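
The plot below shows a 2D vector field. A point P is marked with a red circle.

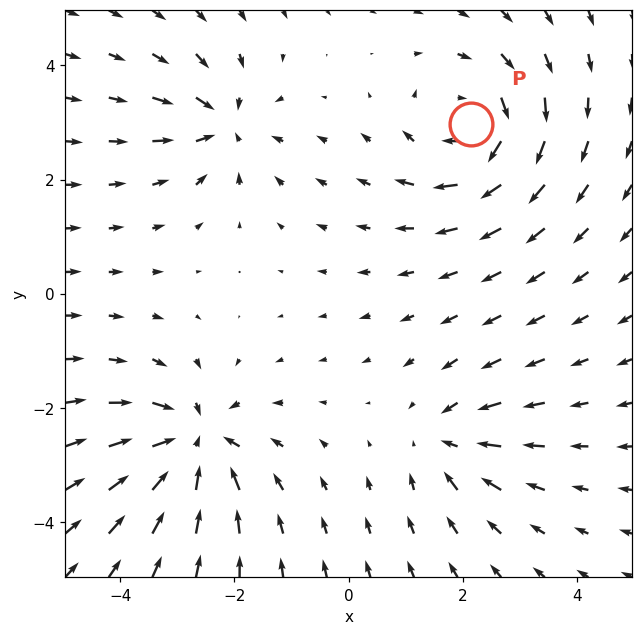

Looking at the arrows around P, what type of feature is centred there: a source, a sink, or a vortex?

At P (2.1, 3.0) the arrows circulate clockwise. Divergence ≈0, curl about -5 — near-zero divergence with nonzero curl is a vortex.

vortex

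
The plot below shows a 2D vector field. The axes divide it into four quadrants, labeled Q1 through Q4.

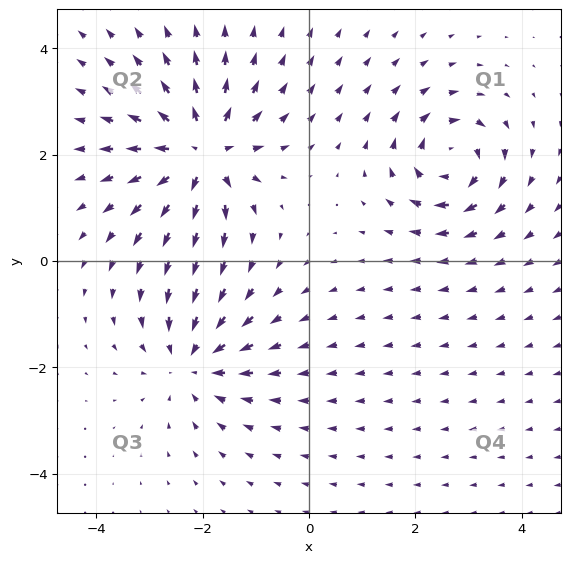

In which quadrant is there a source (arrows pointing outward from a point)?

Q2

The source sits at approximately (-2.0, 2.0), which lies in quadrant Q2. The divergence there is about +5, positive as expected for a source.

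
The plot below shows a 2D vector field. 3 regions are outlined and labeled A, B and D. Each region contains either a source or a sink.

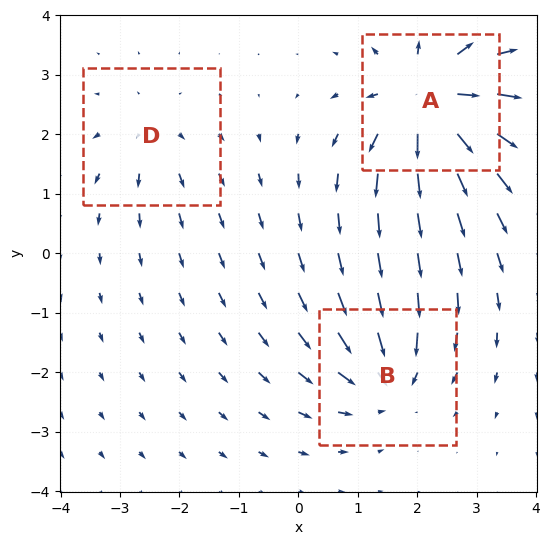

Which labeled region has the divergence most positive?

Divergence at each region's feature centre — A: about +6, B: about -4, D: about +2. Region A is most positive.

A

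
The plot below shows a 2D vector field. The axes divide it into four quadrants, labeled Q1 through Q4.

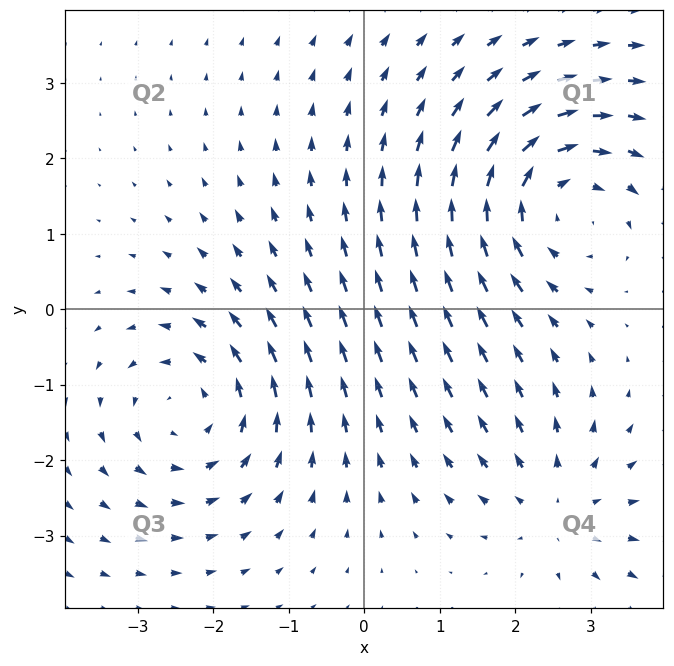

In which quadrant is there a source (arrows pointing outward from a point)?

Q4

The source sits at approximately (2.6, -2.6), which lies in quadrant Q4. The divergence there is about +3, positive as expected for a source.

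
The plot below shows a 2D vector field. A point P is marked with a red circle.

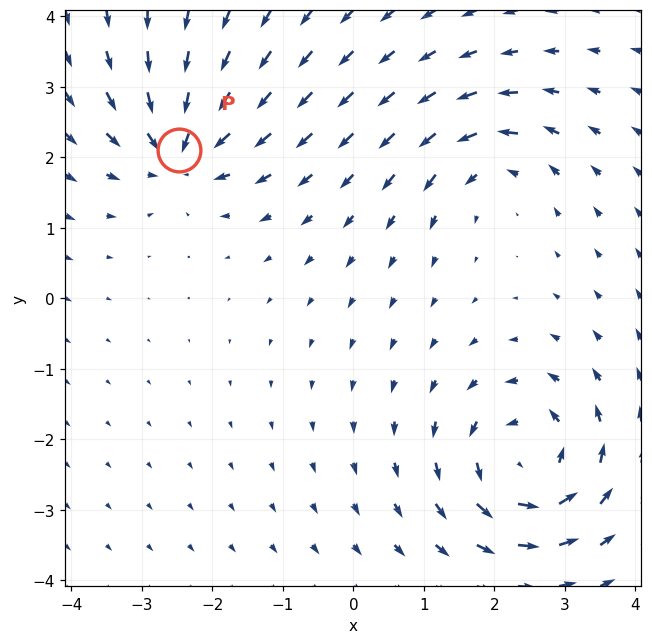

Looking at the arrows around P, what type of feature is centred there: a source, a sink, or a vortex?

At P (-2.5, 2.1) the arrows converge inward. Divergence about -6, curl ≈0 — negative divergence with near-zero curl is a sink.

sink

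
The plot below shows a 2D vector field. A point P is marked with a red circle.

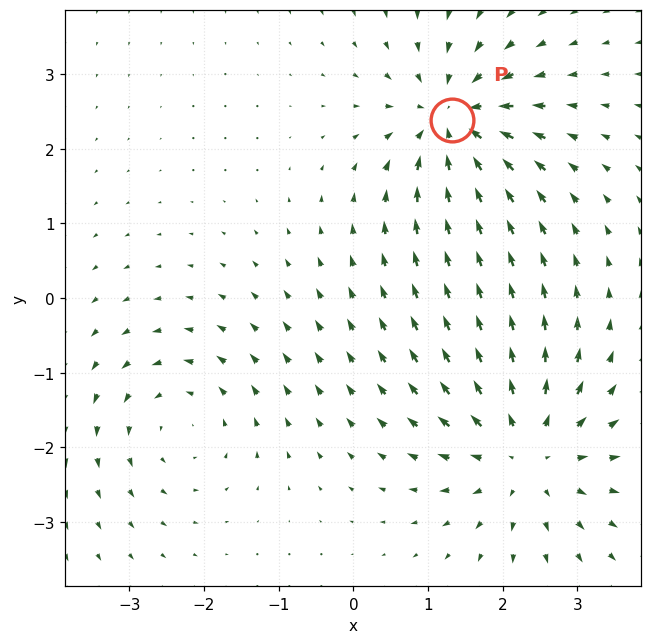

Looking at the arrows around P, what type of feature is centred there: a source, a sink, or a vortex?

At P (1.3, 2.4) the arrows converge inward. Divergence about -6, curl ≈0 — negative divergence with near-zero curl is a sink.

sink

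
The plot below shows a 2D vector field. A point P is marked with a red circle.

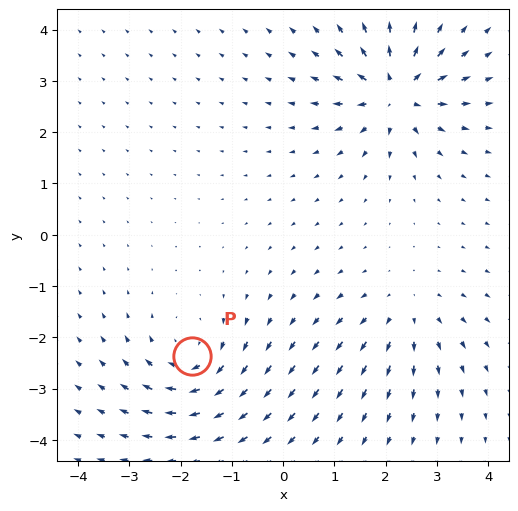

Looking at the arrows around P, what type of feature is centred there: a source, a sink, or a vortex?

vortex

At P (-1.8, -2.4) the arrows circulate clockwise. Divergence ≈0, curl about -5 — near-zero divergence with nonzero curl is a vortex.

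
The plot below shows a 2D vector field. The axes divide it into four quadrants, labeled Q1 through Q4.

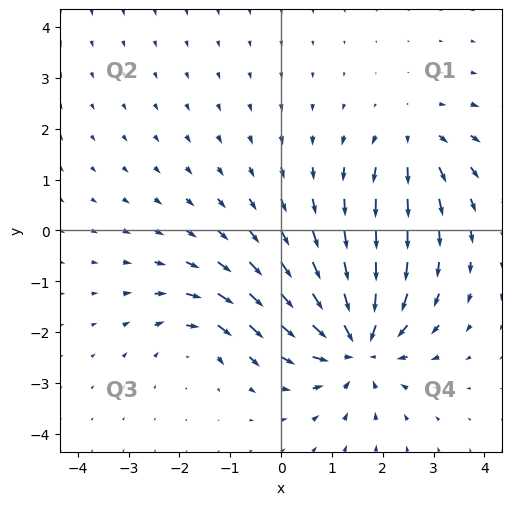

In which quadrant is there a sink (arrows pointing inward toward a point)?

Q4

The sink sits at approximately (1.5, -2.2), which lies in quadrant Q4. The divergence there is about -5, negative as expected for a sink.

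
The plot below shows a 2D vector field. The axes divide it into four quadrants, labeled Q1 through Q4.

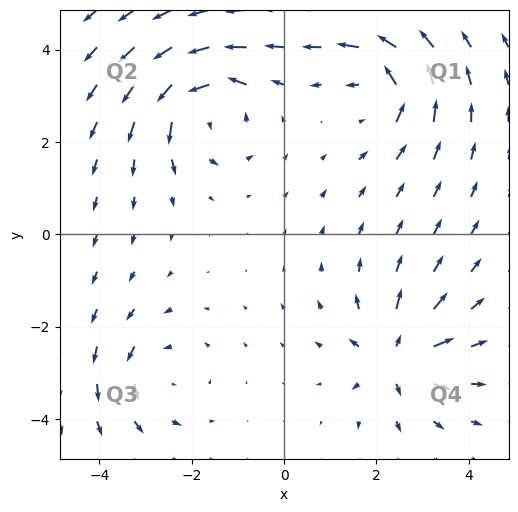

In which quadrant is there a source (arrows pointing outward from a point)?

Q4

The source sits at approximately (2.4, -2.6), which lies in quadrant Q4. The divergence there is about +5, positive as expected for a source.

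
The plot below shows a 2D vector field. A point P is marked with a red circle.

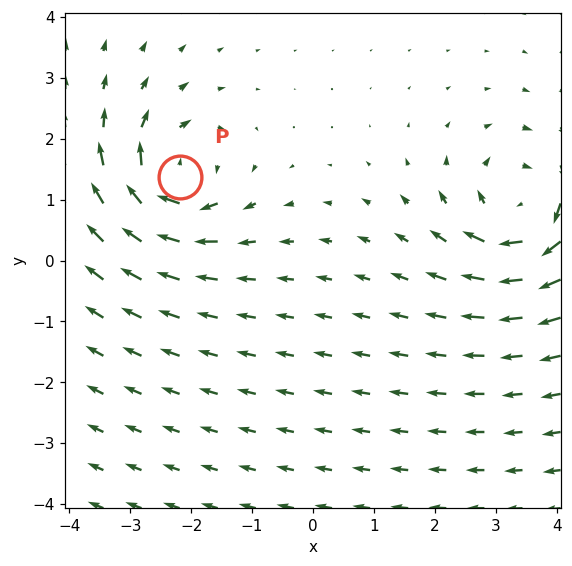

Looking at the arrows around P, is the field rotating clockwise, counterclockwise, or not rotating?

Near P at (-2.2, 1.4) the arrows circulate clockwise. The curl (z-component) there is about -5; negative curl means clockwise rotation.

clockwise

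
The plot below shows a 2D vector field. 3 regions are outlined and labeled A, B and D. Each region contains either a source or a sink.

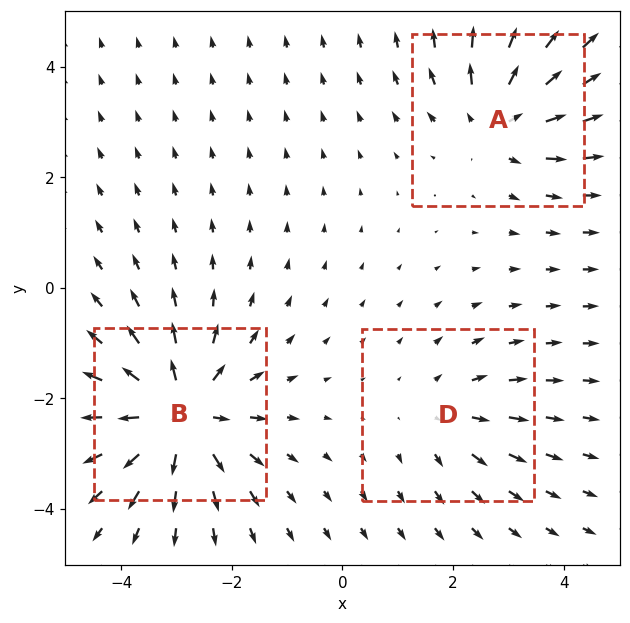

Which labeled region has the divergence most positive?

Divergence at each region's feature centre — A: about +3, B: about +5, D: about +2. Region B is most positive.

B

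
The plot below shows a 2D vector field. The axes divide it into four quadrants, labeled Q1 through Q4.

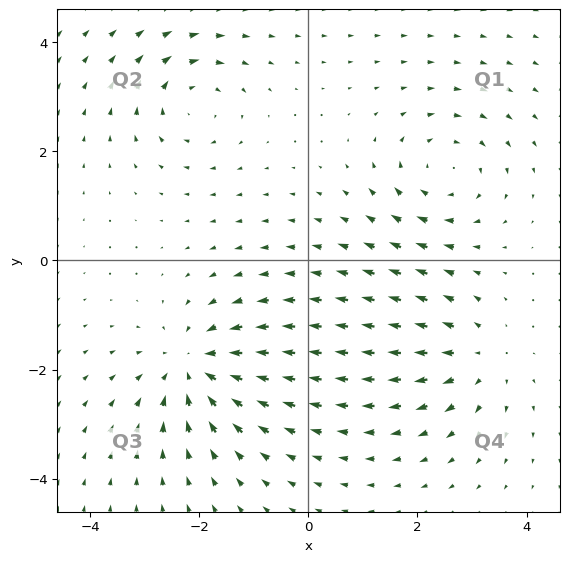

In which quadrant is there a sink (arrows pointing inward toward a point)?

The sink sits at approximately (-2.1, -1.9), which lies in quadrant Q3. The divergence there is about -5, negative as expected for a sink.

Q3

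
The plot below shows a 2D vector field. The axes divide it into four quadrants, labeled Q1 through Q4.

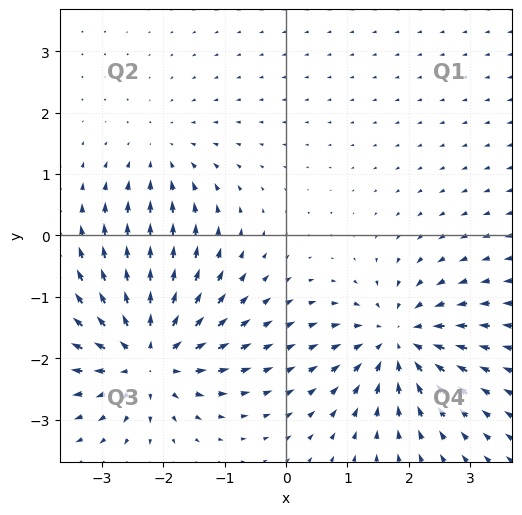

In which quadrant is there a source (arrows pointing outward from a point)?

The source sits at approximately (-2.2, -2.0), which lies in quadrant Q3. The divergence there is about +6, positive as expected for a source.

Q3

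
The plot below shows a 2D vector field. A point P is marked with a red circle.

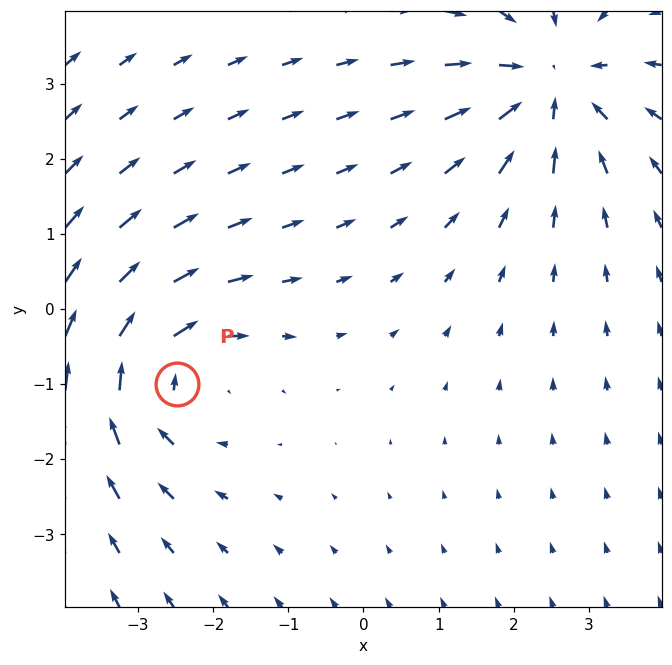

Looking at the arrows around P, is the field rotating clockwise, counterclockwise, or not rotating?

Near P at (-2.5, -1.0) the arrows circulate clockwise. The curl (z-component) there is about -4; negative curl means clockwise rotation.

clockwise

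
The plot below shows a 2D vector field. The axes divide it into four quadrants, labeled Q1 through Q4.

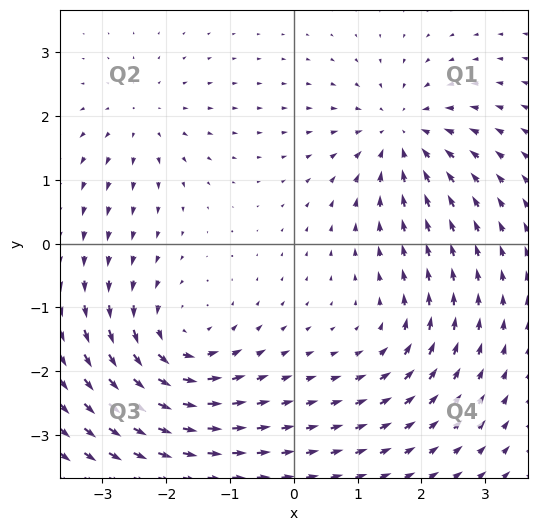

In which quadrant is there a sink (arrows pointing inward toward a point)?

The sink sits at approximately (1.7, 1.7), which lies in quadrant Q1. The divergence there is about -5, negative as expected for a sink.

Q1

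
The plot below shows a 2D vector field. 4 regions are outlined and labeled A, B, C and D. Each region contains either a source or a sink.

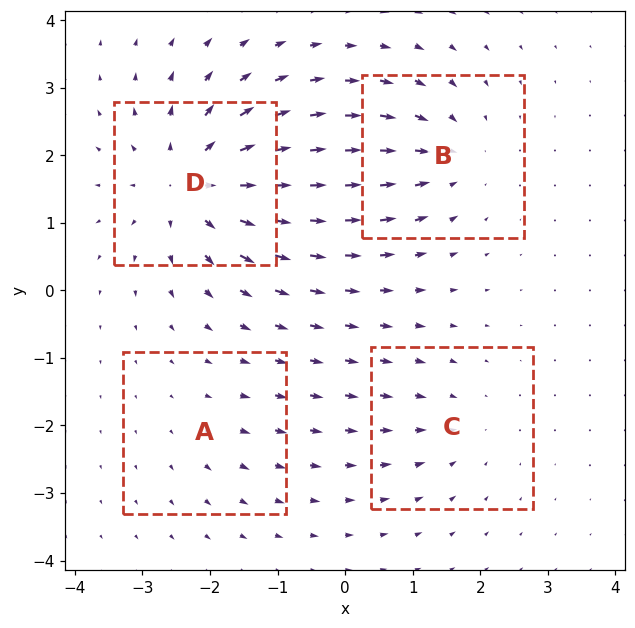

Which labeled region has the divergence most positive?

D

Divergence at each region's feature centre — A: about +2, B: about -4, C: about -3, D: about +7. Region D is most positive.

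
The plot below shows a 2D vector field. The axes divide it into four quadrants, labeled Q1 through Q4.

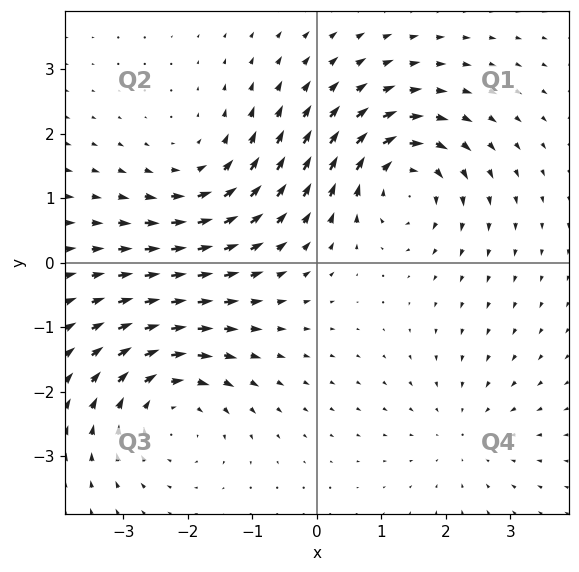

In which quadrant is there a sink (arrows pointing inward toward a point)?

The sink sits at approximately (2.3, -2.6), which lies in quadrant Q4. The divergence there is about -2, negative as expected for a sink.

Q4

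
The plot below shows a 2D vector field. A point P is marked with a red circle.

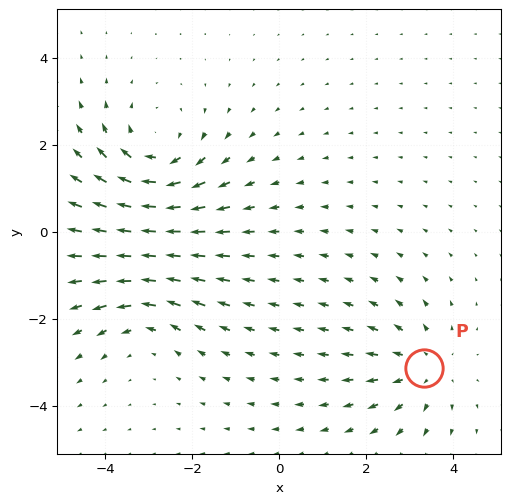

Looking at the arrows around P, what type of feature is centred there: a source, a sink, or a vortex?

At P (3.3, -3.1) the arrows spread outward. Divergence about +3, curl ≈0 — positive divergence with near-zero curl is a source.

source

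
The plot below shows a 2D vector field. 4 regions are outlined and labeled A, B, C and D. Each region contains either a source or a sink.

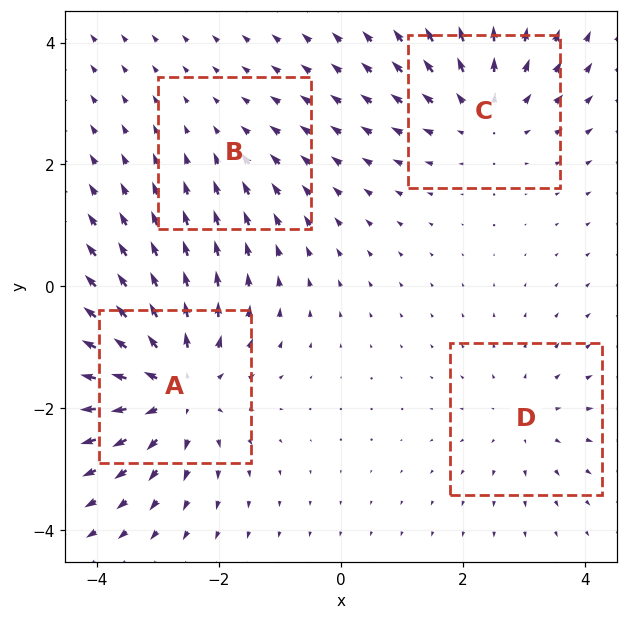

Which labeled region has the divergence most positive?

Divergence at each region's feature centre — A: about +6, B: about -2, C: about +4, D: about +3. Region A is most positive.

A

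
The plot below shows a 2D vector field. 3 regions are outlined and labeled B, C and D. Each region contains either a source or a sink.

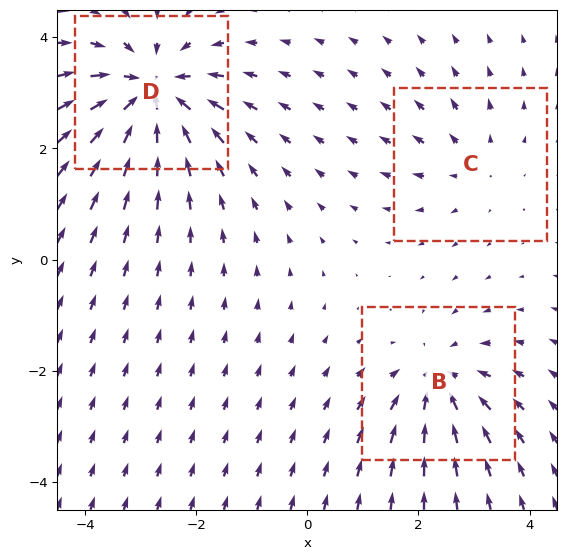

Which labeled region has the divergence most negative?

Divergence at each region's feature centre — B: about -3, C: about +2, D: about -5. Region D is most negative.

D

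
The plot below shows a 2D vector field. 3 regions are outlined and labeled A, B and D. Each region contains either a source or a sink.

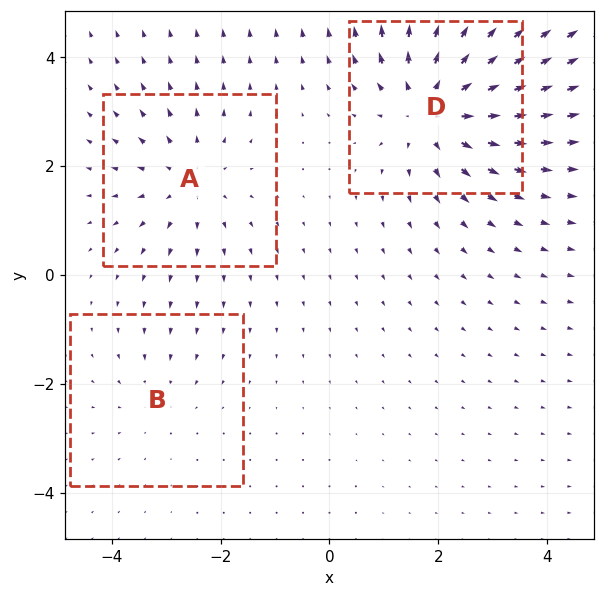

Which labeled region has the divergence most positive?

Divergence at each region's feature centre — A: about +3, B: about -2, D: about +5. Region D is most positive.

D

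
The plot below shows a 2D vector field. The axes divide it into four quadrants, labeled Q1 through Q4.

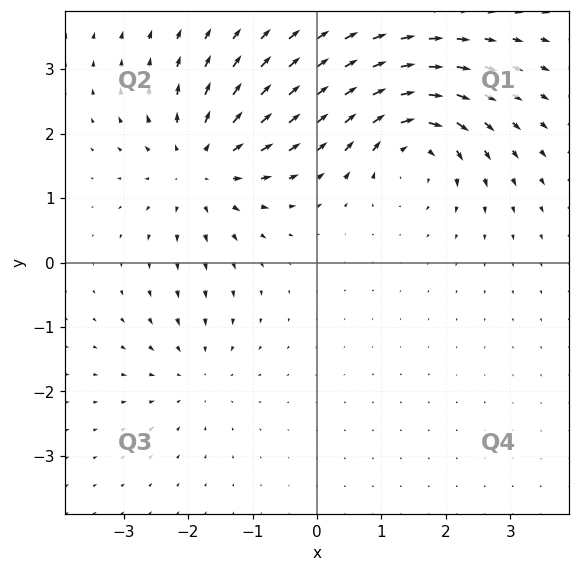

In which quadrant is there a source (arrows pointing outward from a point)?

The source sits at approximately (-1.8, 1.5), which lies in quadrant Q2. The divergence there is about +5, positive as expected for a source.

Q2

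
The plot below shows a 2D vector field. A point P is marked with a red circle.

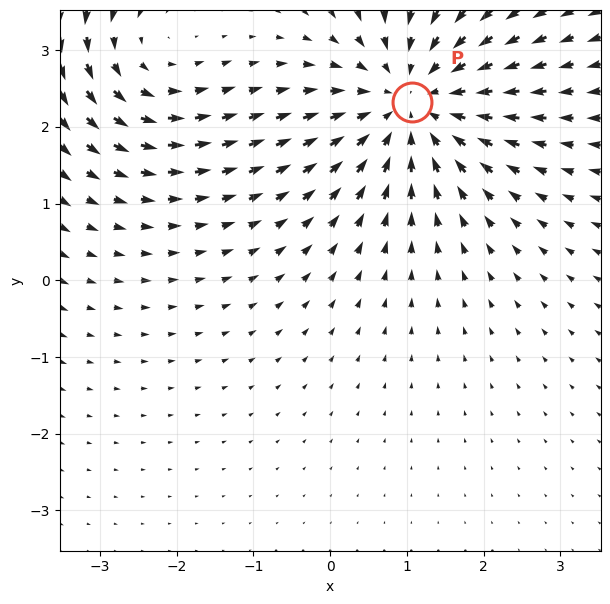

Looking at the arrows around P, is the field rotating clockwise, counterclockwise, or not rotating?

not rotating

Near P at (1.1, 2.3) the arrows show no circulation. The curl there is ≈0.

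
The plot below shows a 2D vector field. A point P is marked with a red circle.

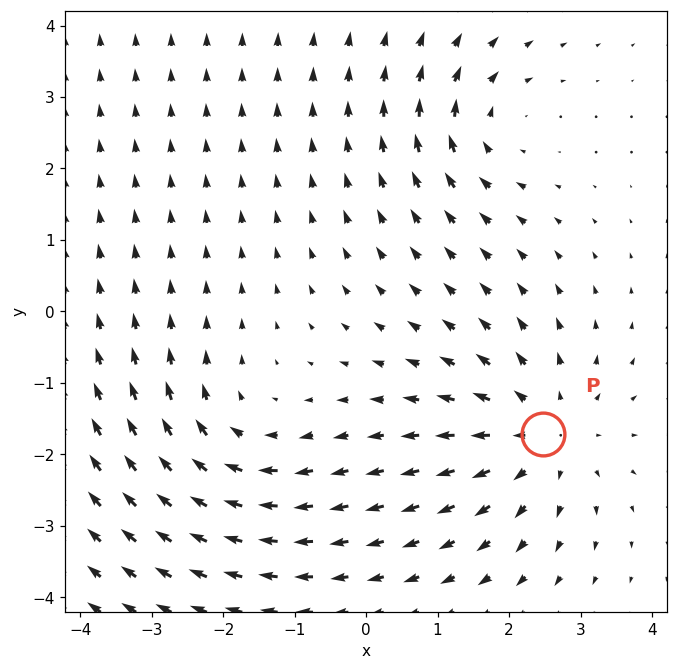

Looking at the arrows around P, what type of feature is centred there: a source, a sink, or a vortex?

source

At P (2.5, -1.7) the arrows spread outward. Divergence about +4, curl ≈0 — positive divergence with near-zero curl is a source.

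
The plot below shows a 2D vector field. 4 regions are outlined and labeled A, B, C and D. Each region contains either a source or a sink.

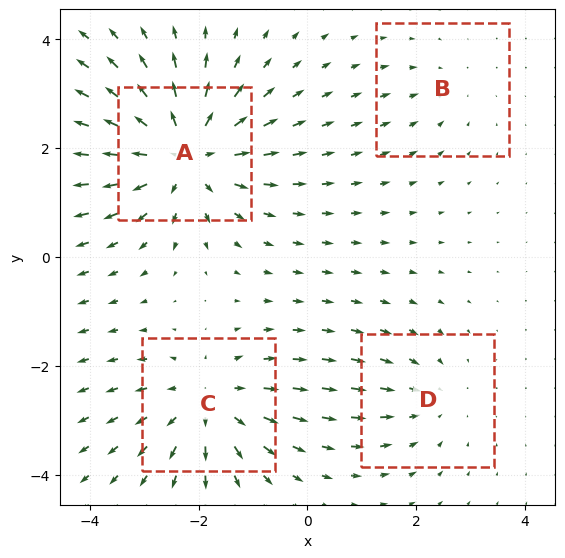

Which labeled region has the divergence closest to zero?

Divergence at each region's feature centre — A: about +6, B: about -2, C: about +5, D: about -3. Region B is closest to zero.

B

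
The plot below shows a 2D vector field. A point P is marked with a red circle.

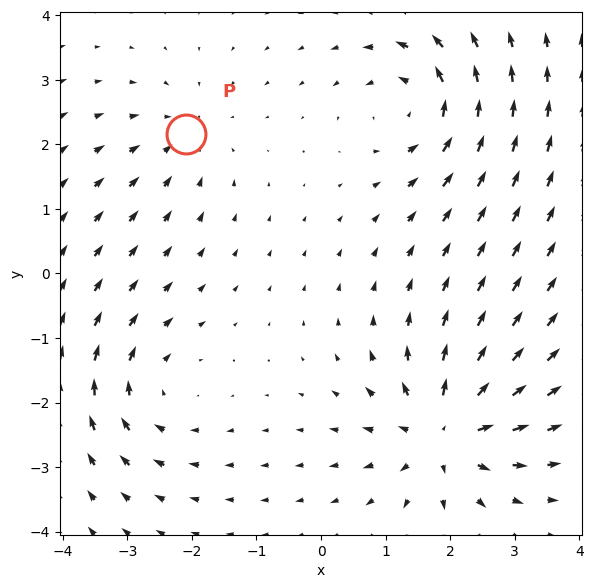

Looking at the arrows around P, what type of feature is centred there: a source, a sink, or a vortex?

At P (-2.1, 2.2) the arrows converge inward. Divergence about -3, curl ≈0 — negative divergence with near-zero curl is a sink.

sink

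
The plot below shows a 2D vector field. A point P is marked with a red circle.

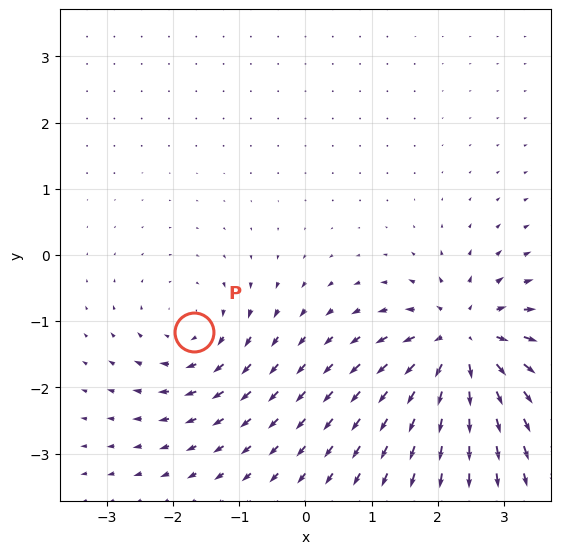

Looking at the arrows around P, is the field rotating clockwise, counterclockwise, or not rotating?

clockwise

Near P at (-1.7, -1.2) the arrows circulate clockwise. The curl (z-component) there is about -3; negative curl means clockwise rotation.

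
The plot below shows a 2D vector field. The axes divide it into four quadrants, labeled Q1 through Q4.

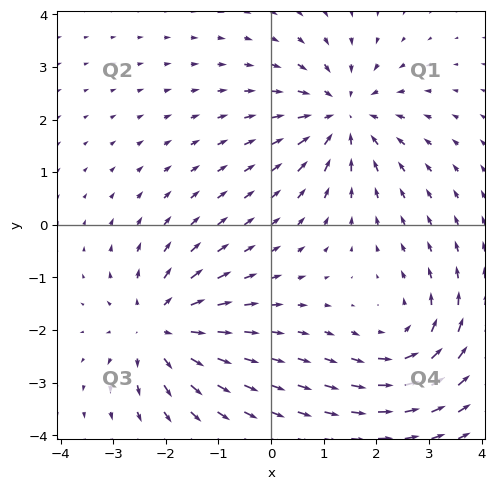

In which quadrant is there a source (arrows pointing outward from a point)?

The source sits at approximately (-2.1, -2.0), which lies in quadrant Q3. The divergence there is about +4, positive as expected for a source.

Q3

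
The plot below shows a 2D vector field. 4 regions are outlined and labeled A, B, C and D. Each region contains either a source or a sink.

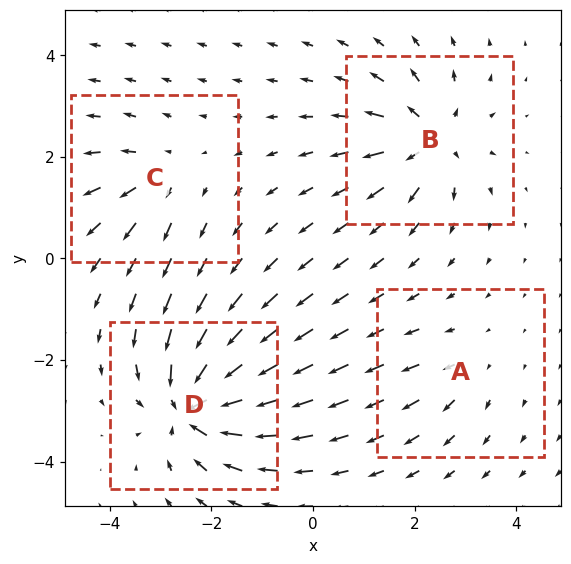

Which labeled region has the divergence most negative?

Divergence at each region's feature centre — A: about +3, B: about +6, C: about +4, D: about -8. Region D is most negative.

D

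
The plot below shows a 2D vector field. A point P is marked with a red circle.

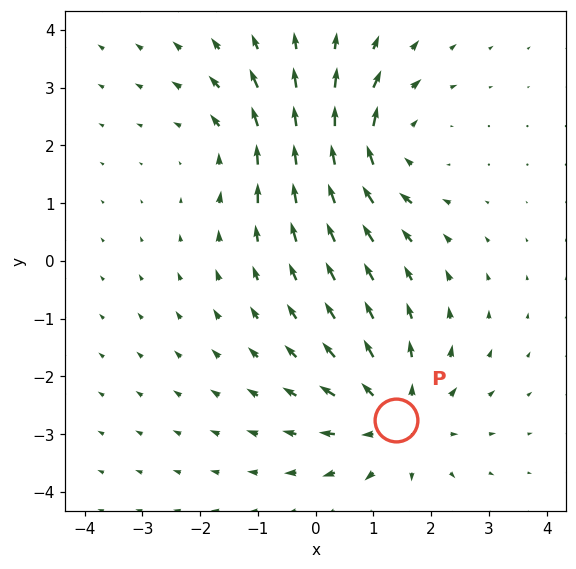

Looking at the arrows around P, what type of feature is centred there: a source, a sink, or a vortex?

At P (1.4, -2.7) the arrows spread outward. Divergence about +4, curl ≈0 — positive divergence with near-zero curl is a source.

source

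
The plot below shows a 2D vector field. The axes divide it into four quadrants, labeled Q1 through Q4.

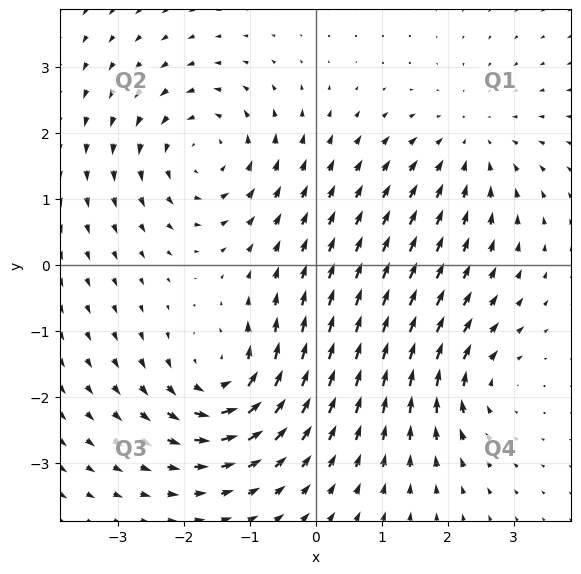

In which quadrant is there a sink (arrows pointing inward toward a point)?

The sink sits at approximately (2.3, 1.8), which lies in quadrant Q1. The divergence there is about -3, negative as expected for a sink.

Q1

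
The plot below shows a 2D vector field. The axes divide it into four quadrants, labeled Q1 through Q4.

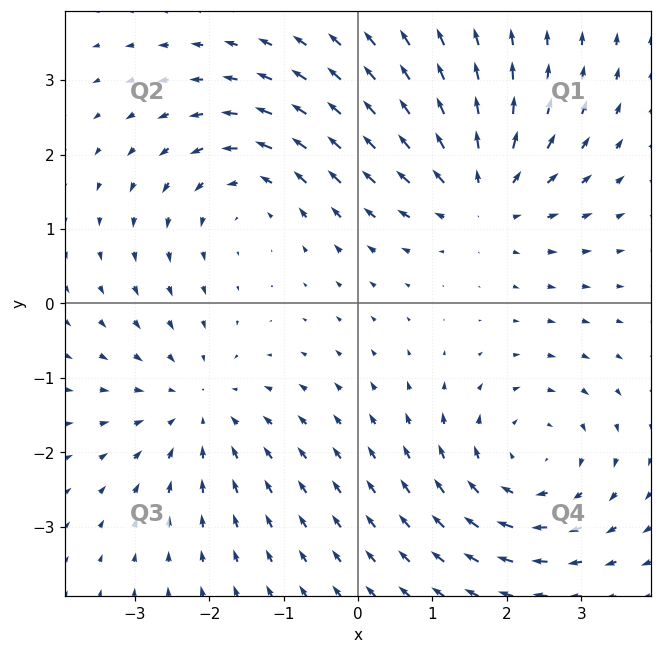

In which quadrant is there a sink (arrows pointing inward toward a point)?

The sink sits at approximately (-2.1, -1.4), which lies in quadrant Q3. The divergence there is about -3, negative as expected for a sink.

Q3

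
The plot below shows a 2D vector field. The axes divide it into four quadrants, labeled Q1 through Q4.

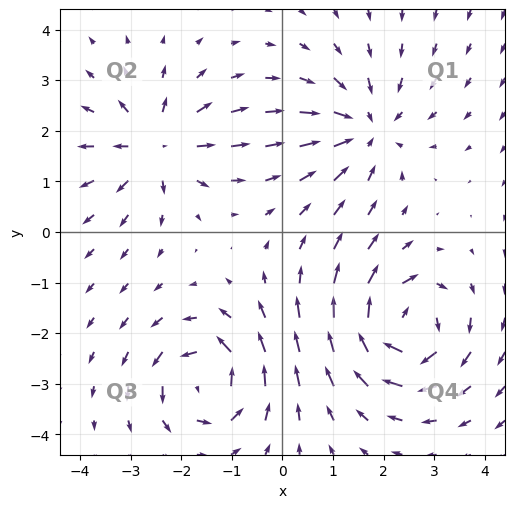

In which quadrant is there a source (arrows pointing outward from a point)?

The source sits at approximately (-2.5, 1.7), which lies in quadrant Q2. The divergence there is about +5, positive as expected for a source.

Q2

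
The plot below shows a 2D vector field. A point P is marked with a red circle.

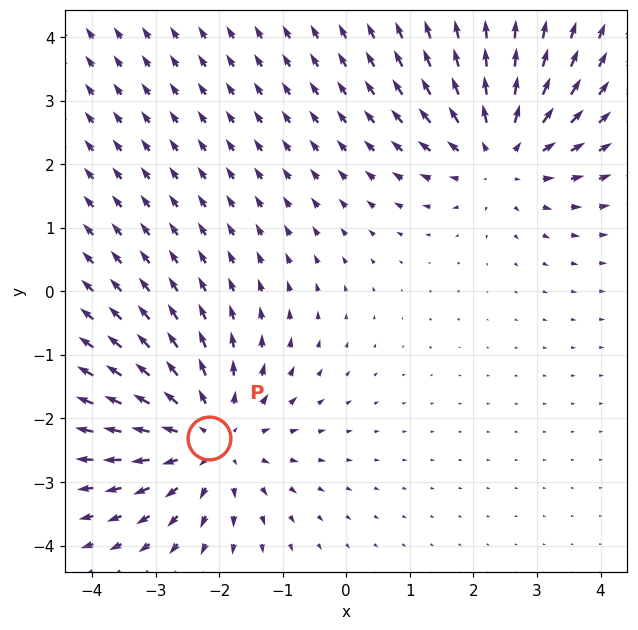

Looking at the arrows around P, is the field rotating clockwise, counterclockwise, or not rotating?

Near P at (-2.2, -2.3) the arrows show no circulation. The curl there is ≈0.

not rotating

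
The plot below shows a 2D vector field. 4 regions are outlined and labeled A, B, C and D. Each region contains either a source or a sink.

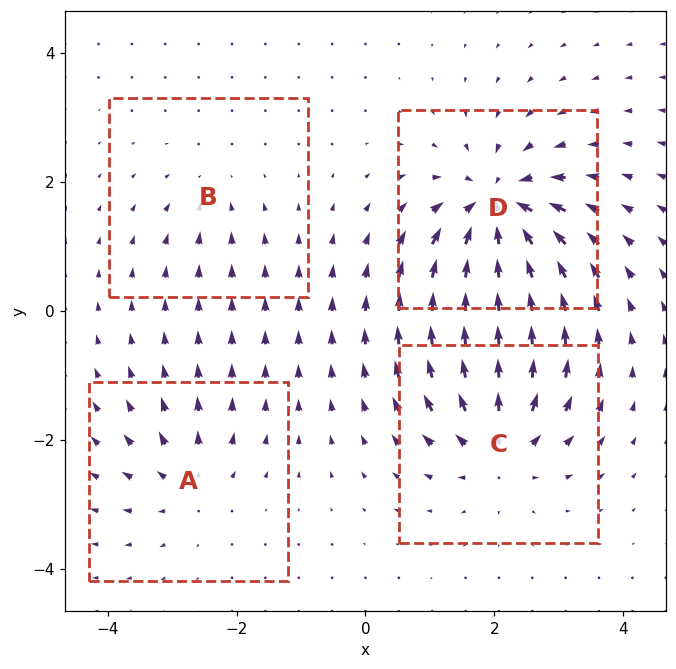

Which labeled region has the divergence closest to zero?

Divergence at each region's feature centre — A: about +4, B: about -3, C: about +6, D: about -8. Region B is closest to zero.

B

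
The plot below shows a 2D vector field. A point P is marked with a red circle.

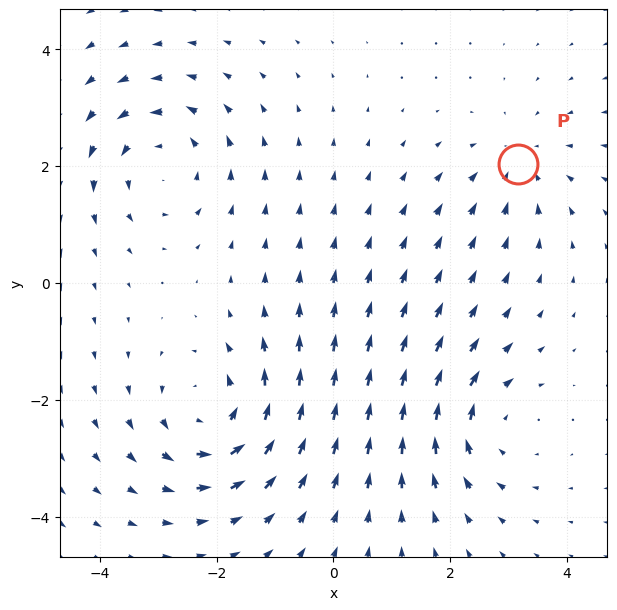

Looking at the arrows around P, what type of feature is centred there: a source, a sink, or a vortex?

At P (3.2, 2.0) the arrows converge inward. Divergence about -3, curl ≈0 — negative divergence with near-zero curl is a sink.

sink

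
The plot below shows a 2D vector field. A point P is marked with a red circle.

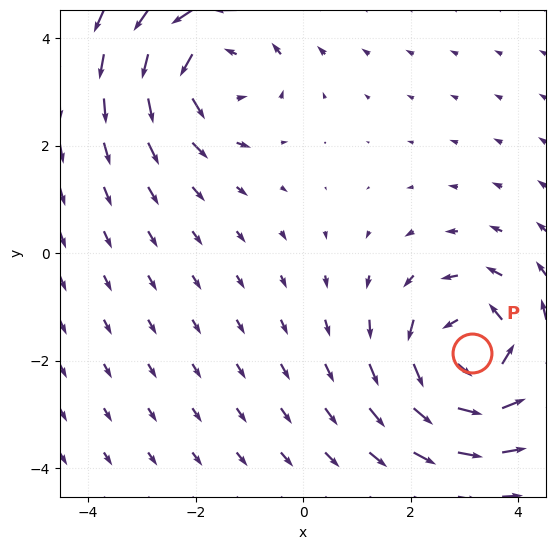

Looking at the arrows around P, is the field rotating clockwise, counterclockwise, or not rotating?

Near P at (3.1, -1.9) the arrows circulate counterclockwise. The curl (z-component) there is about +5; positive curl means counterclockwise rotation.

counterclockwise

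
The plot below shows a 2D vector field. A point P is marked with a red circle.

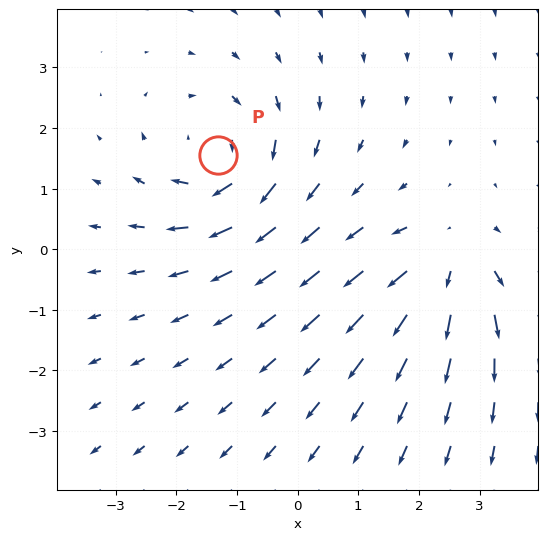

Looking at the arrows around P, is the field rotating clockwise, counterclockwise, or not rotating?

Near P at (-1.3, 1.5) the arrows circulate clockwise. The curl (z-component) there is about -4; negative curl means clockwise rotation.

clockwise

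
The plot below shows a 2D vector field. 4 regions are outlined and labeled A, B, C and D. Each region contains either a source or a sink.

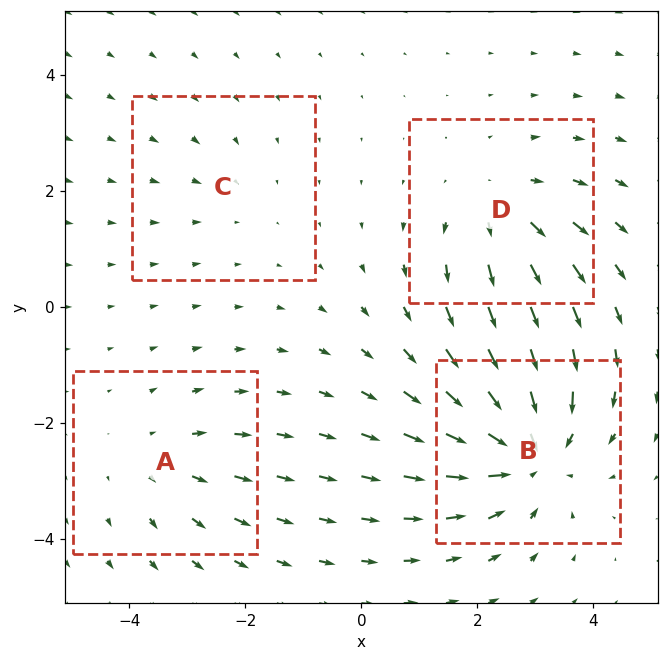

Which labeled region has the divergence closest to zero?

Divergence at each region's feature centre — A: about +3, B: about -6, C: about -2, D: about +4. Region C is closest to zero.

C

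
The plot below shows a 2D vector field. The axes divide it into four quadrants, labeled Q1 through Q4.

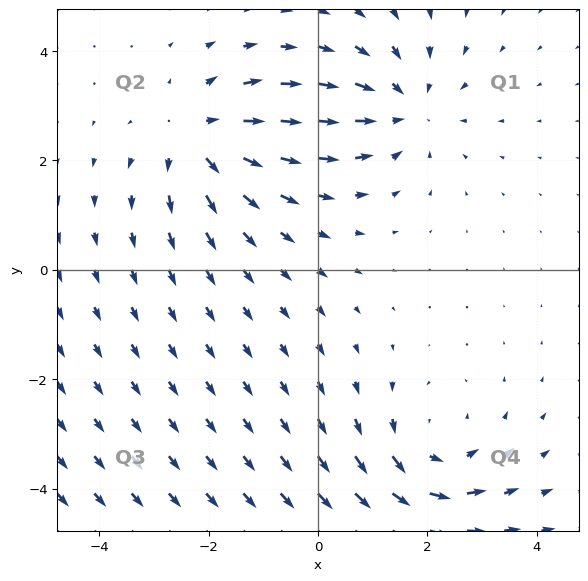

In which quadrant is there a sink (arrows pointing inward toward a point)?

The sink sits at approximately (1.6, 3.0), which lies in quadrant Q1. The divergence there is about -3, negative as expected for a sink.

Q1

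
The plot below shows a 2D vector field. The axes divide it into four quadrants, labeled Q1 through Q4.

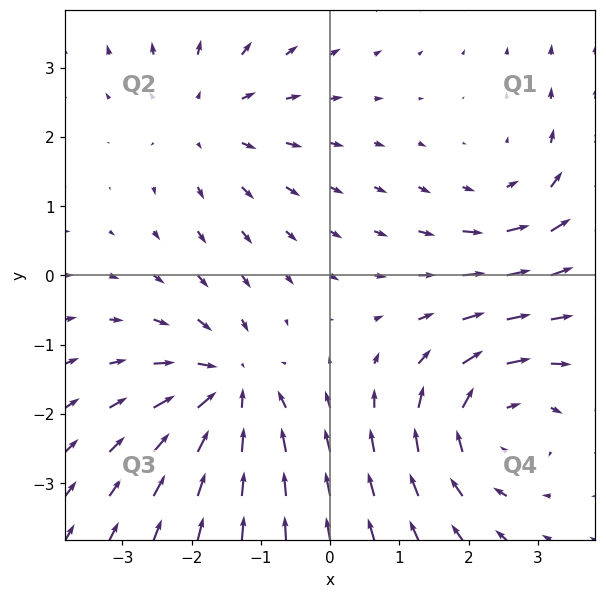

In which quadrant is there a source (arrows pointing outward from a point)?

Q2

The source sits at approximately (-1.8, 2.3), which lies in quadrant Q2. The divergence there is about +2, positive as expected for a source.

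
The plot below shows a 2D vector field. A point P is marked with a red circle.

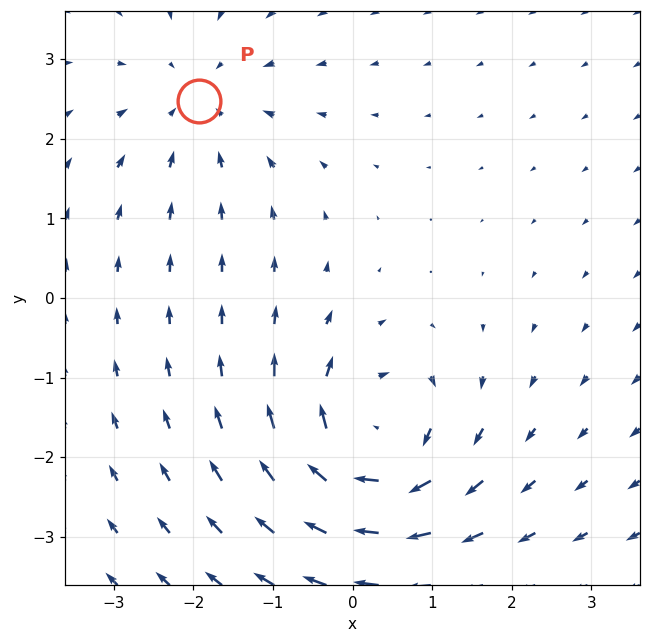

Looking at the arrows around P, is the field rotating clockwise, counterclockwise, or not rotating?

not rotating

Near P at (-1.9, 2.5) the arrows show no circulation. The curl there is ≈0.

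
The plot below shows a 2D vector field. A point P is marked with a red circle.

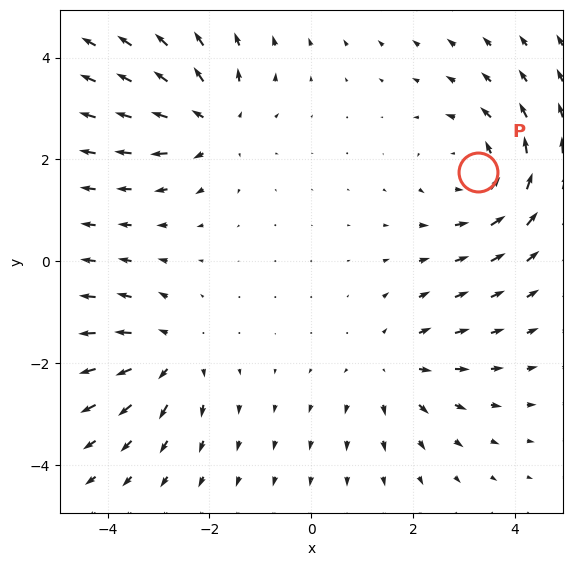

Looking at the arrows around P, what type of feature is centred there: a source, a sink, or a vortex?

At P (3.3, 1.8) the arrows circulate counterclockwise. Divergence ≈0, curl about +3 — near-zero divergence with nonzero curl is a vortex.

vortex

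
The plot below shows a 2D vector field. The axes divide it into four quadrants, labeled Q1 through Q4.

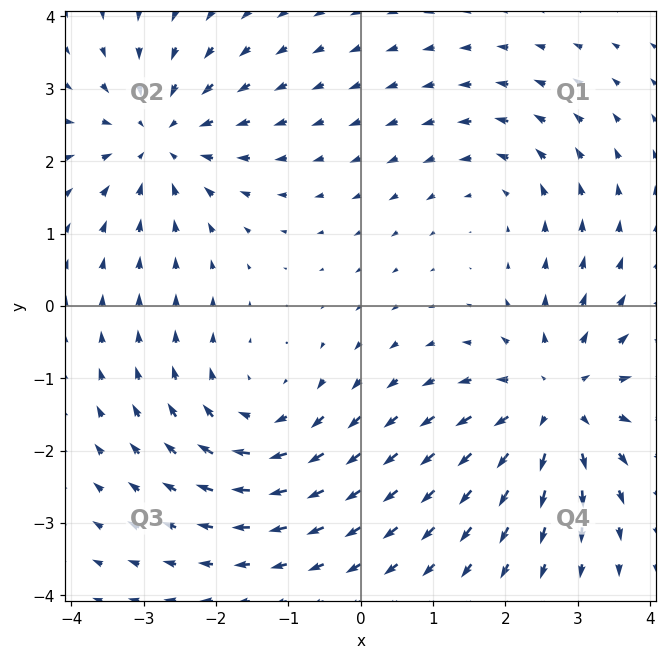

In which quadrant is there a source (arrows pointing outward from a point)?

The source sits at approximately (2.7, -1.3), which lies in quadrant Q4. The divergence there is about +5, positive as expected for a source.

Q4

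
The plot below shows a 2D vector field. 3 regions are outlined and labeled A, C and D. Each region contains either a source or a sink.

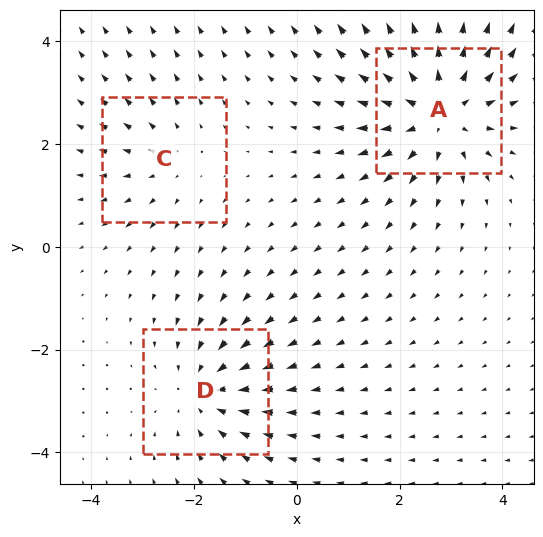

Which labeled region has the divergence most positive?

Divergence at each region's feature centre — A: about +5, C: about +2, D: about -3. Region A is most positive.

A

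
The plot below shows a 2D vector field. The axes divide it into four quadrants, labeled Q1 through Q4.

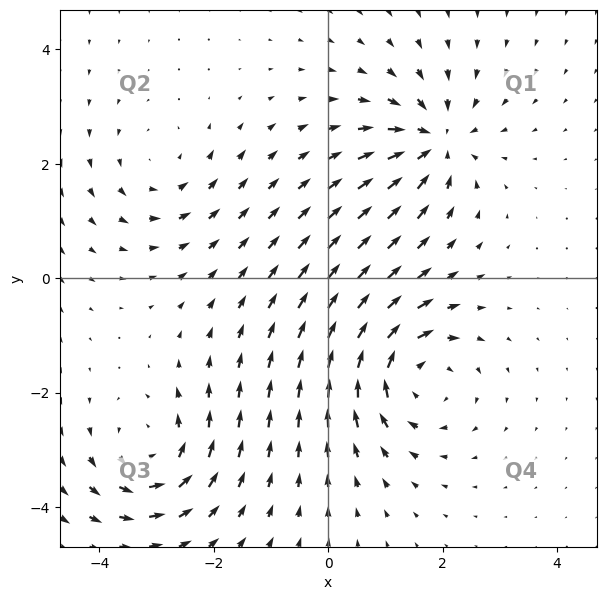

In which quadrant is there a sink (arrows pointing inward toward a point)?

Q1

The sink sits at approximately (1.9, 2.4), which lies in quadrant Q1. The divergence there is about -6, negative as expected for a sink.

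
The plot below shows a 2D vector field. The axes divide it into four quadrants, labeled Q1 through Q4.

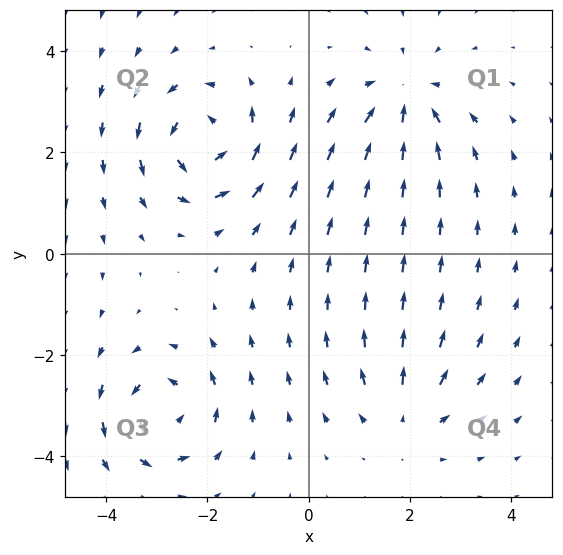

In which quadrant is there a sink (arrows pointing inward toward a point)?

Q1

The sink sits at approximately (1.9, 3.1), which lies in quadrant Q1. The divergence there is about -3, negative as expected for a sink.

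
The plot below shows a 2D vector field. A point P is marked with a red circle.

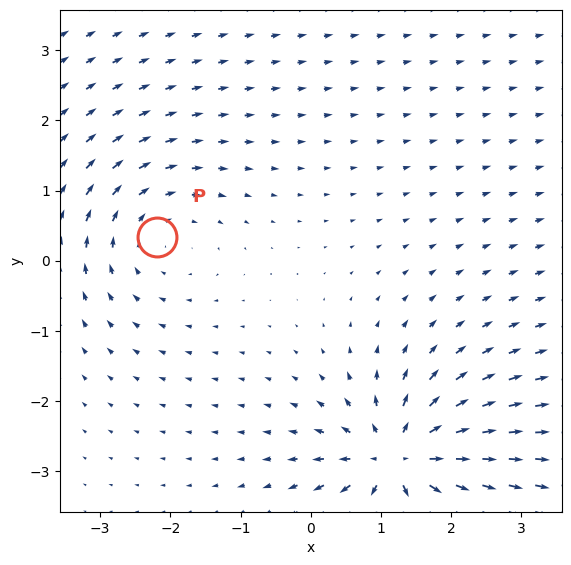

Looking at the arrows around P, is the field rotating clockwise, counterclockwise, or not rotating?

clockwise

Near P at (-2.2, 0.3) the arrows circulate clockwise. The curl (z-component) there is about -3; negative curl means clockwise rotation.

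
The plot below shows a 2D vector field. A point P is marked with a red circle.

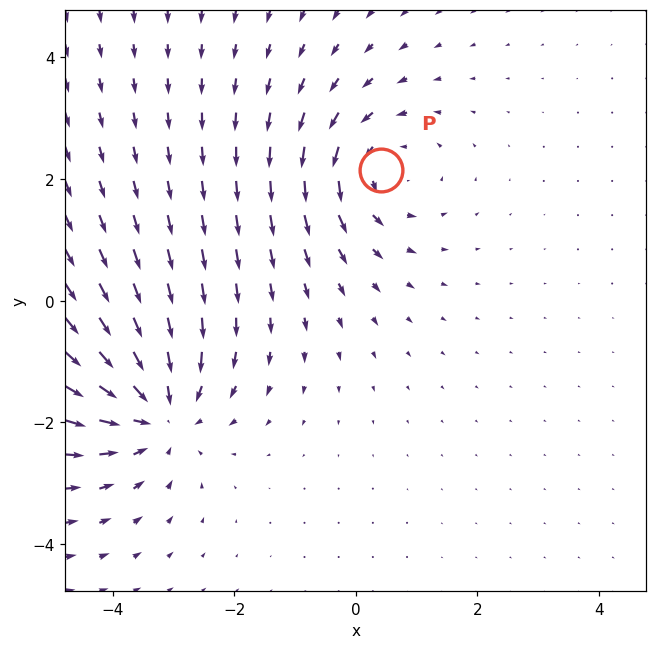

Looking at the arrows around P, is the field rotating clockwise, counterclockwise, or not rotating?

counterclockwise

Near P at (0.4, 2.1) the arrows circulate counterclockwise. The curl (z-component) there is about +3; positive curl means counterclockwise rotation.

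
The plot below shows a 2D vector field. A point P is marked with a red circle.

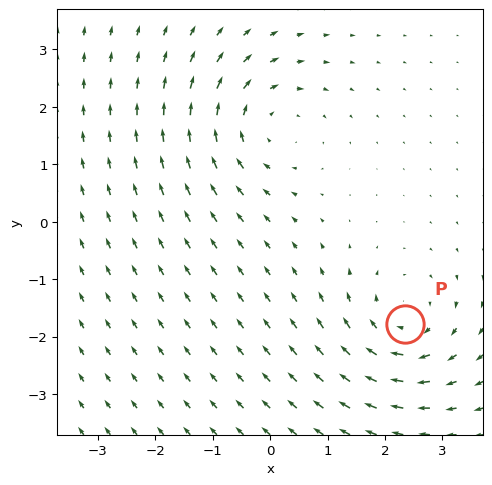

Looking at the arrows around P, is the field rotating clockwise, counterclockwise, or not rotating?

Near P at (2.3, -1.8) the arrows circulate clockwise. The curl (z-component) there is about -5; negative curl means clockwise rotation.

clockwise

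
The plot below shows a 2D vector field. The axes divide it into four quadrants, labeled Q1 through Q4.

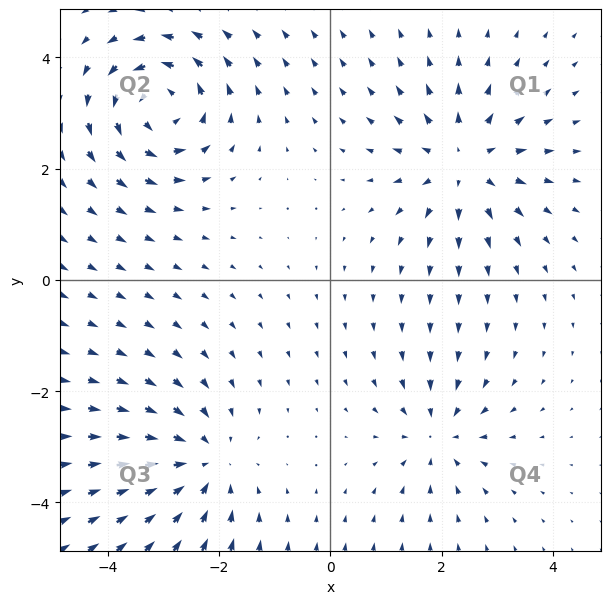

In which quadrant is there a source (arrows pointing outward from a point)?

The source sits at approximately (2.4, 2.1), which lies in quadrant Q1. The divergence there is about +4, positive as expected for a source.

Q1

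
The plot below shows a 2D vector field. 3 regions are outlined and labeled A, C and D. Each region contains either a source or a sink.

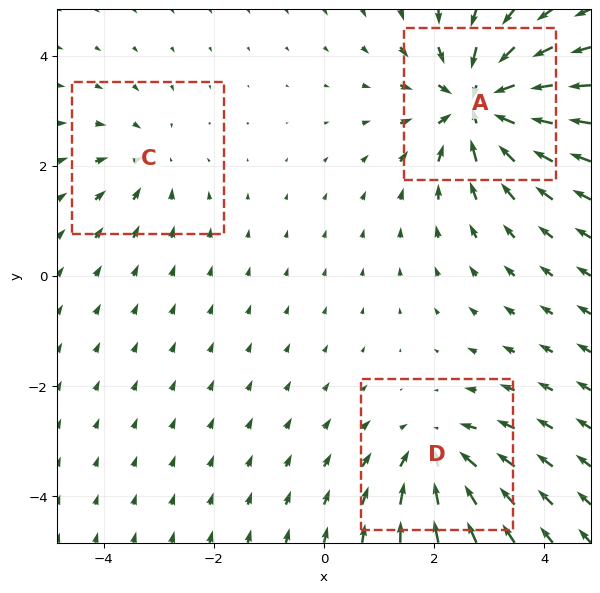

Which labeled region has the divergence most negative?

Divergence at each region's feature centre — A: about -6, C: about -2, D: about -4. Region A is most negative.

A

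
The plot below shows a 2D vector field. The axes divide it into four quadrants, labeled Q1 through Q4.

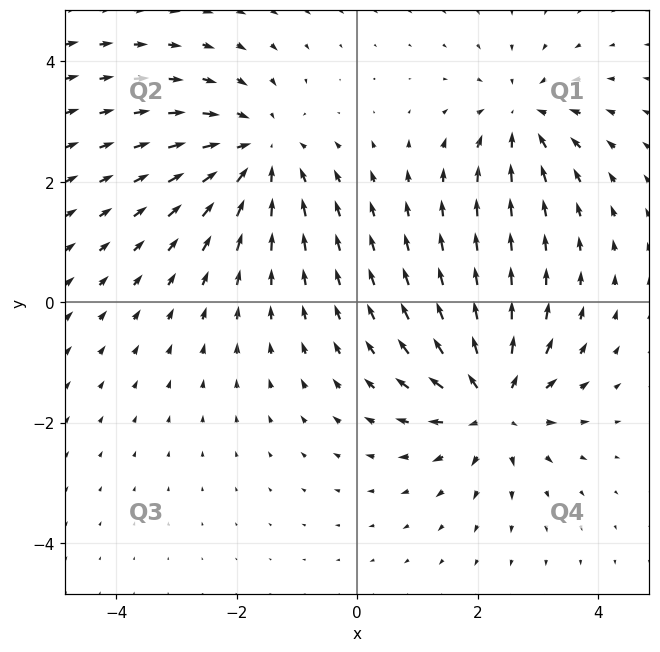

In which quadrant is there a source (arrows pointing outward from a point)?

The source sits at approximately (2.3, -1.7), which lies in quadrant Q4. The divergence there is about +5, positive as expected for a source.

Q4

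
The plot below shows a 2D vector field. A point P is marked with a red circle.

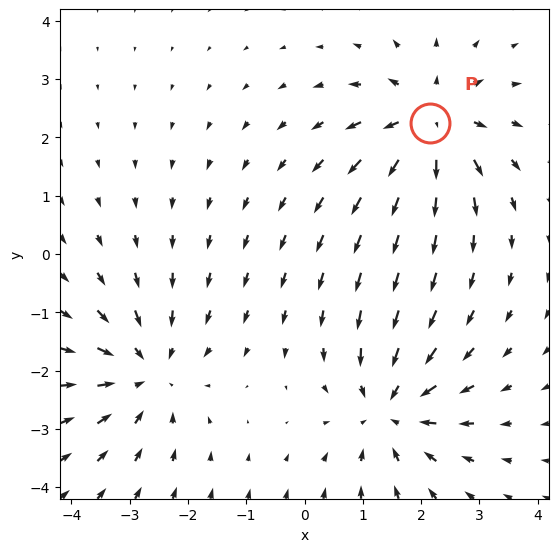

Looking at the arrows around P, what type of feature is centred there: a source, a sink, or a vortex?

At P (2.2, 2.2) the arrows spread outward. Divergence about +6, curl ≈0 — positive divergence with near-zero curl is a source.

source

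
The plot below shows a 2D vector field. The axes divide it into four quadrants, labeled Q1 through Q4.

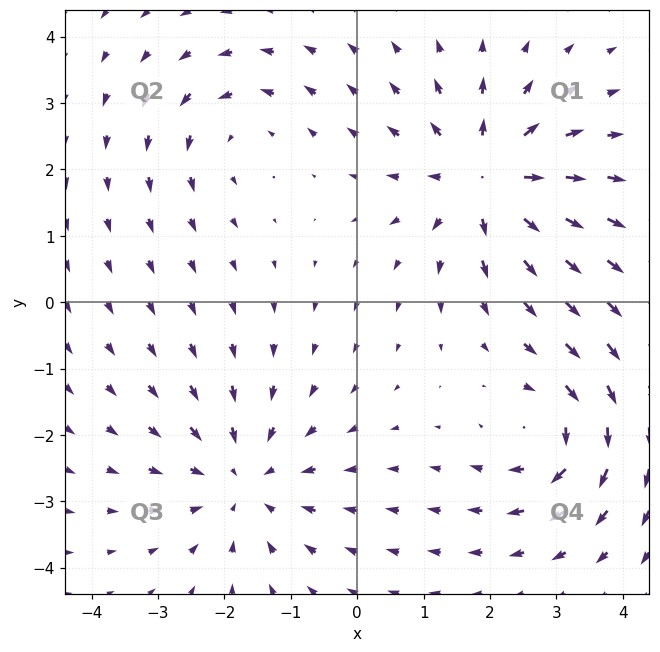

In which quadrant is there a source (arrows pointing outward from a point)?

Q1

The source sits at approximately (1.9, 1.9), which lies in quadrant Q1. The divergence there is about +5, positive as expected for a source.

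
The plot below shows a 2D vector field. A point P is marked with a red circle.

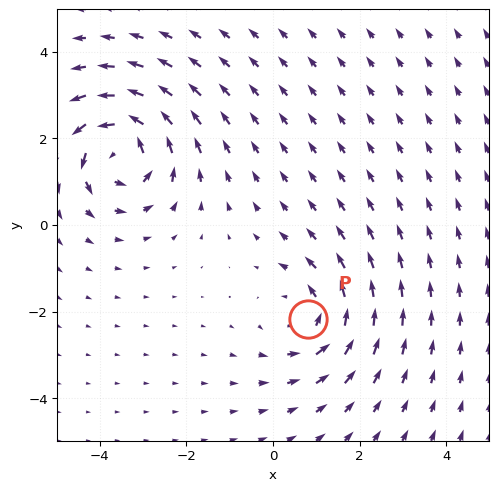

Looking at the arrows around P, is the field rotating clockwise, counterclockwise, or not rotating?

counterclockwise

Near P at (0.8, -2.2) the arrows circulate counterclockwise. The curl (z-component) there is about +3; positive curl means counterclockwise rotation.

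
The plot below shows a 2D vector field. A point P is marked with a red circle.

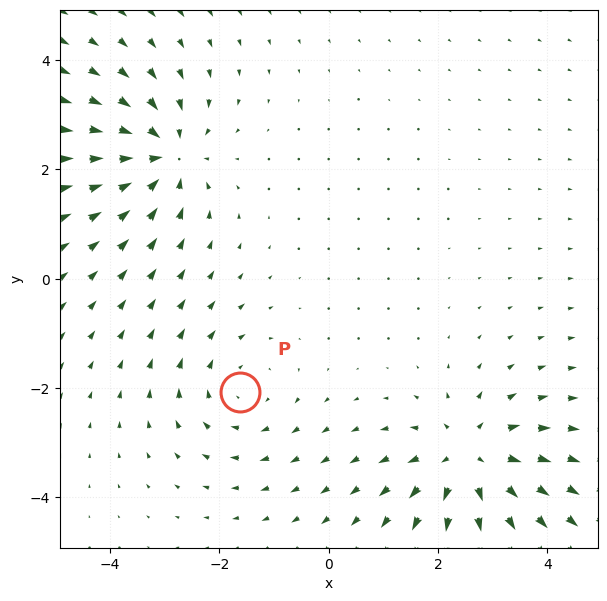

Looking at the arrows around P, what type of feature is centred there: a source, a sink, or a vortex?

At P (-1.6, -2.1) the arrows circulate clockwise. Divergence ≈0, curl about -3 — near-zero divergence with nonzero curl is a vortex.

vortex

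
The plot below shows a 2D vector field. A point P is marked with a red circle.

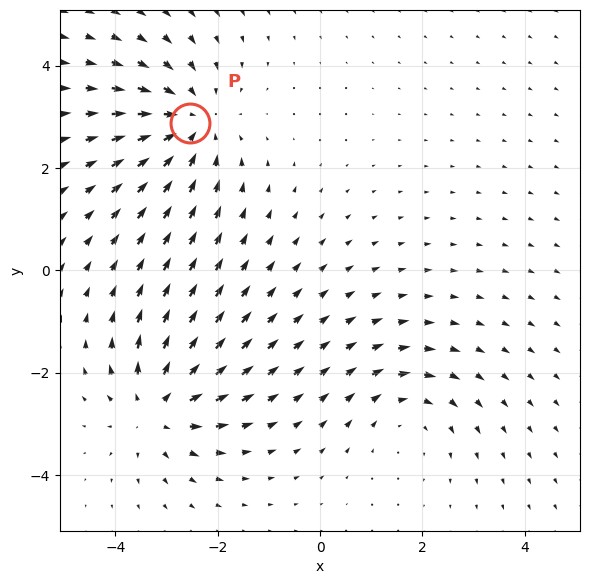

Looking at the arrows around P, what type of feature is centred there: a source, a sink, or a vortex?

sink

At P (-2.5, 2.9) the arrows converge inward. Divergence about -4, curl ≈0 — negative divergence with near-zero curl is a sink.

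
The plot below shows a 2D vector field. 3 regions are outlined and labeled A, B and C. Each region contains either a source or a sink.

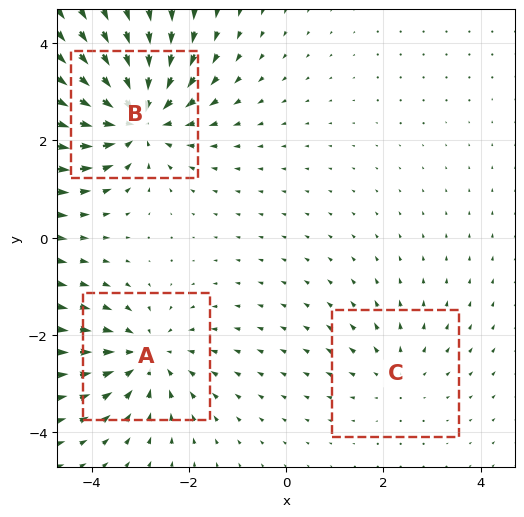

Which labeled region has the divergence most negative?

B

Divergence at each region's feature centre — A: about -3, B: about -5, C: about +2. Region B is most negative.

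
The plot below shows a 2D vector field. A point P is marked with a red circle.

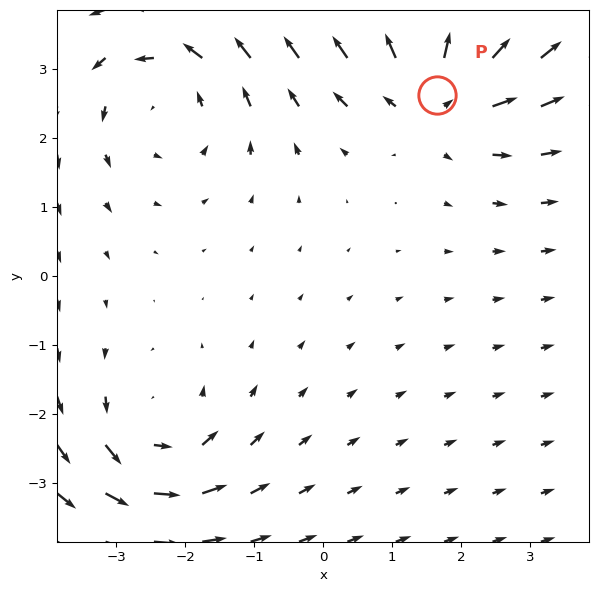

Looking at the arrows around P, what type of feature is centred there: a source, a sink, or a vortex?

At P (1.6, 2.6) the arrows spread outward. Divergence about +5, curl ≈0 — positive divergence with near-zero curl is a source.

source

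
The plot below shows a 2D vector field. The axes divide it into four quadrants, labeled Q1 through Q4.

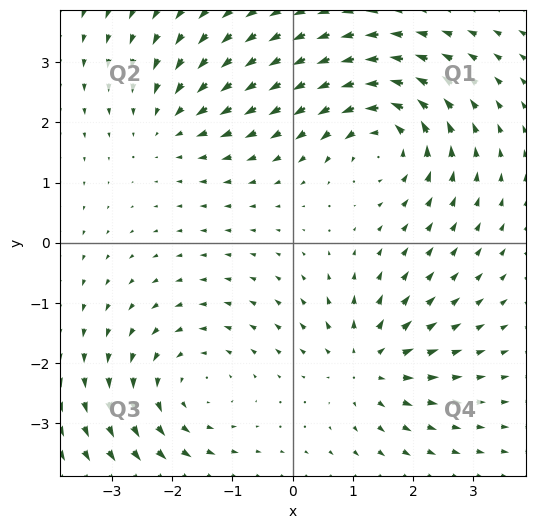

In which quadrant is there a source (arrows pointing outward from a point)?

The source sits at approximately (1.2, -2.0), which lies in quadrant Q4. The divergence there is about +4, positive as expected for a source.

Q4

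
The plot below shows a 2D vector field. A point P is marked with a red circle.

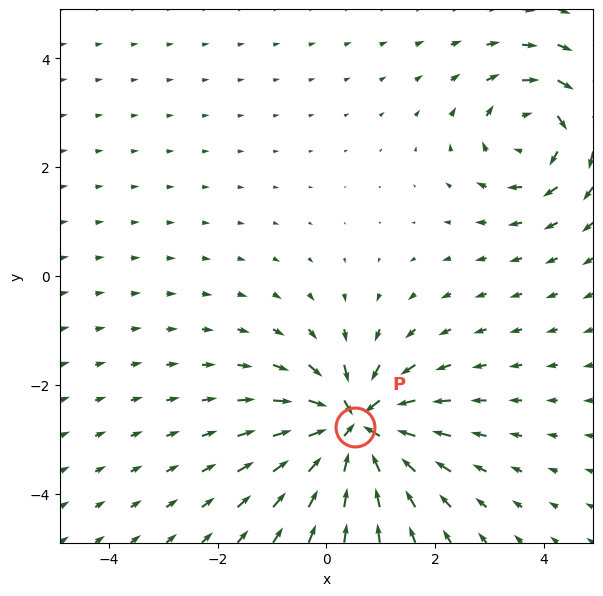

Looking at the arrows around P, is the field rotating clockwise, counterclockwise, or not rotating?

not rotating

Near P at (0.5, -2.8) the arrows show no circulation. The curl there is ≈0.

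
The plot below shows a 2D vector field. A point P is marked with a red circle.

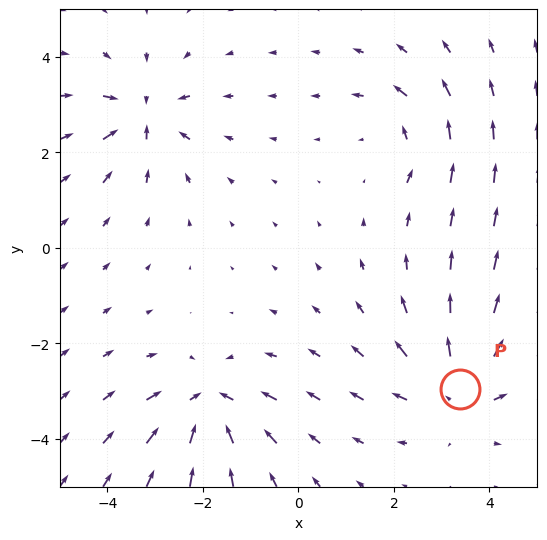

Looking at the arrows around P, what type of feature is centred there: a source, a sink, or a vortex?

At P (3.4, -3.0) the arrows spread outward. Divergence about +4, curl ≈0 — positive divergence with near-zero curl is a source.

source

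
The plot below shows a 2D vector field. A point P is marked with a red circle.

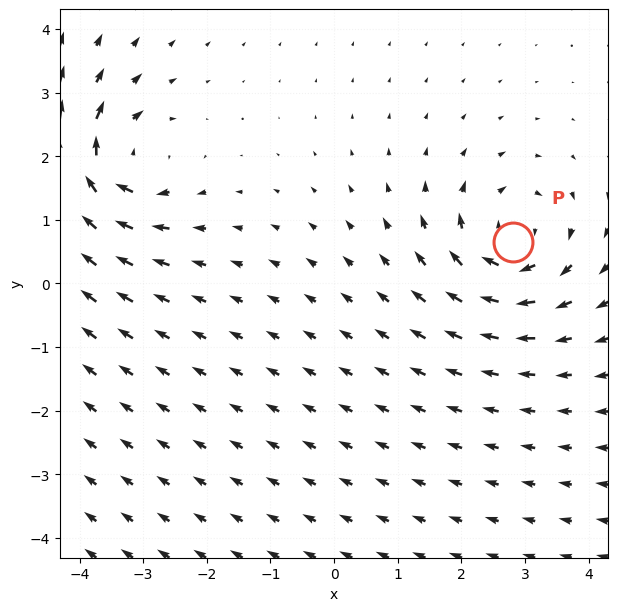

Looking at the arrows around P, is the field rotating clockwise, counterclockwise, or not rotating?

clockwise

Near P at (2.8, 0.7) the arrows circulate clockwise. The curl (z-component) there is about -5; negative curl means clockwise rotation.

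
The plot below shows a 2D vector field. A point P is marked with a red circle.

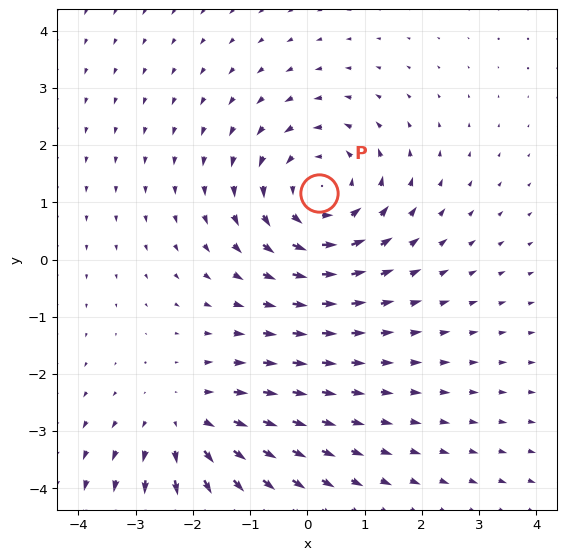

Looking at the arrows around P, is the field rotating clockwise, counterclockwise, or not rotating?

counterclockwise

Near P at (0.2, 1.2) the arrows circulate counterclockwise. The curl (z-component) there is about +4; positive curl means counterclockwise rotation.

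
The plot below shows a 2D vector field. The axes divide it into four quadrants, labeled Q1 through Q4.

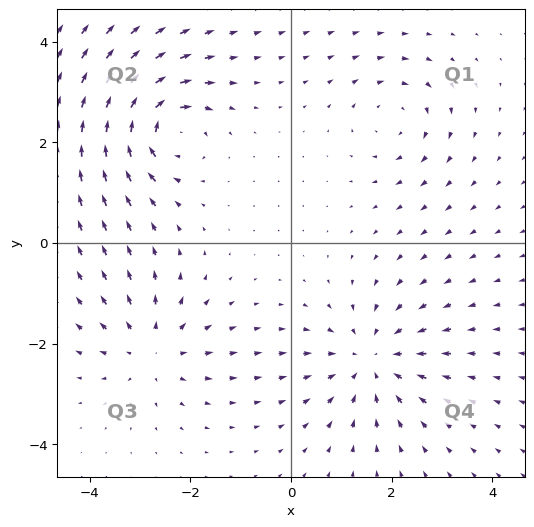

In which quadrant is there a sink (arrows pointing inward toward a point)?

The sink sits at approximately (1.6, -2.3), which lies in quadrant Q4. The divergence there is about -4, negative as expected for a sink.

Q4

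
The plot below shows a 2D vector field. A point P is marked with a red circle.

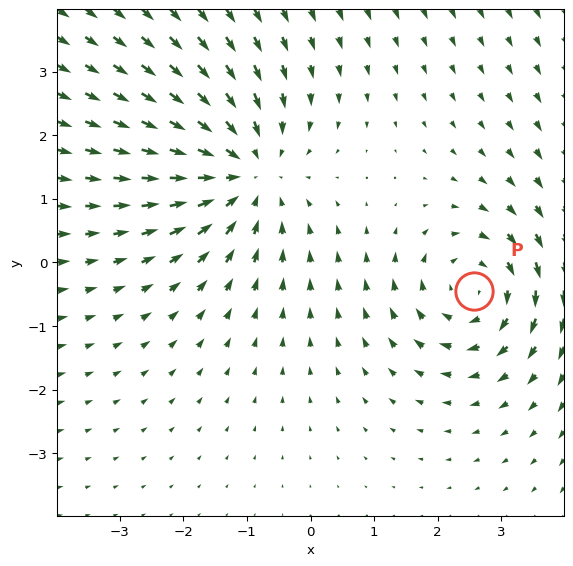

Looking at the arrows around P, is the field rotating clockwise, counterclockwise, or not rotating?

clockwise

Near P at (2.6, -0.4) the arrows circulate clockwise. The curl (z-component) there is about -3; negative curl means clockwise rotation.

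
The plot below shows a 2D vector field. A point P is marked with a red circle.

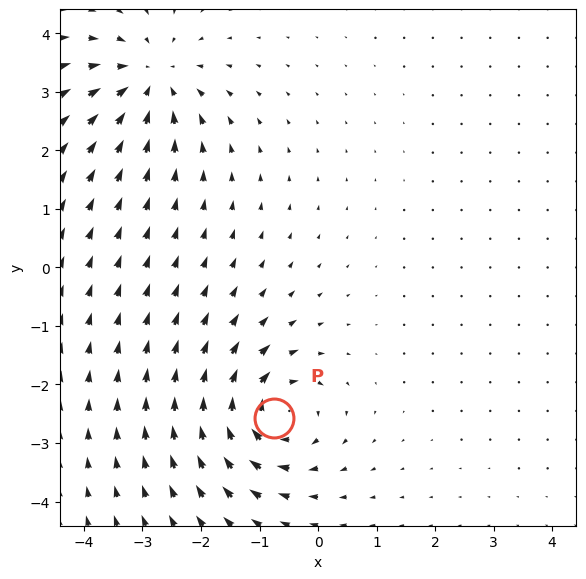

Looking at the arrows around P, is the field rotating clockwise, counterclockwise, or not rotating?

clockwise

Near P at (-0.7, -2.6) the arrows circulate clockwise. The curl (z-component) there is about -6; negative curl means clockwise rotation.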